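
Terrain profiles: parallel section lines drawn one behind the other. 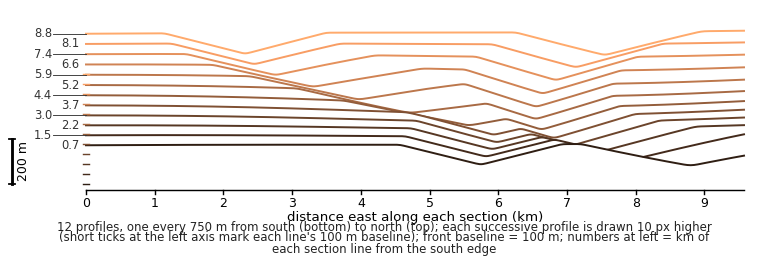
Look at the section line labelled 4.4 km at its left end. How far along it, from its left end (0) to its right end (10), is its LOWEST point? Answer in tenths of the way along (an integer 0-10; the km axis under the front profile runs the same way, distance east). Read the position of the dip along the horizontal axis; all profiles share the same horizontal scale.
7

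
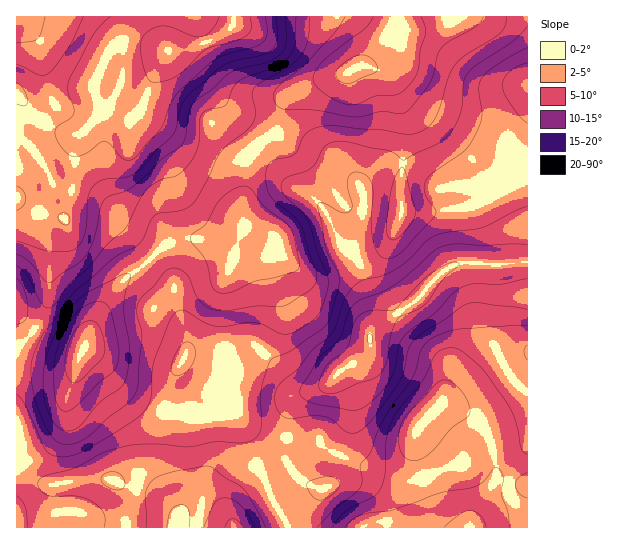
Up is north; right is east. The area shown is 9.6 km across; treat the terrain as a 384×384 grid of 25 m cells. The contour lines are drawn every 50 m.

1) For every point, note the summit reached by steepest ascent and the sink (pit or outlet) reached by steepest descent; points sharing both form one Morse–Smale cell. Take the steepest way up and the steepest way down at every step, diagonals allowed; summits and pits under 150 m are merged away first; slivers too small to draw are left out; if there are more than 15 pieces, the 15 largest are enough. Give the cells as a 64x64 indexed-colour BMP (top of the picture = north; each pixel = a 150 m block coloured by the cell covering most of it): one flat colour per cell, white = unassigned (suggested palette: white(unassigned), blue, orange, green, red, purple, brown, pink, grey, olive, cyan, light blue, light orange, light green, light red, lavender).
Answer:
<image width="64" height="64" href="data:image/bmp;base64,Qk12CAAAAAAAAHYAAAAoAAAAQAAAAEAAAAABAAQAAAAAAAAIAAATCwAAEwsAABAAAAAAAAAA////ALR3HwAOf/8ALKAsACgn1gC9Z5QAS1aMAMJ34wB/f38AIr28AM++FwDox64AeLv/AIrfmACWmP8A1bDFABERERERERERERERERETMzMzMzMzMzMzMzMzMzMzMzMzERERERERERERERERERMzMzMzMzMzMzMzMzMzMzMzMzMREREREREREREREREREzMzMzMzMzMzMzMzMzMzMzMzMxERERERERERERERERETMzMzMzMzMzMzMzMzMzMzMzMzERERERERERERERERERMzMzMzMzMzMzMzMzMzMzMzMzMRERERERERERERERERETMzMzMzMzMzMzMzMzMzMzMzMxEREREREREREREREREREzMzMzMzMzMzMzMzMzMzMzMzERERERERERERERERERERMzMzMzMzMzMzMzMzMzMzMzMREREREREREREREREREREREzMzMzMzMzMzMzMzMzMzMxERERERERERERERERERERERMzMzMzMzMzMzMzMzMzMzEREREREREREREREREREREREzMzMzMzMzMzMzMzMzMzMRERERERERERERERERERERETMzMzMzMzMzMzMzMzMzMxERERERERERERERERERERERMzMzMzMzMzMzMzMzMzMzEREREREREREREREREREREREzMzMzMzMzMzMzMzMzMzMRERERERERERERERERERERETMzMzMzMzMzMzMzMzMzMxEREREREREREREREREREREREzMzMzMzMzMzMzMzMzMzERERERERERERERERERERERERMzMzMzMzMzMzMzMzMzMRERERERERERERERERERERERERMzMzMzMzMzMzMzMzMxERERERERERERERERERERERERETMzMzMzMzMzMzMzMzEREREREREREREREREREREREREREzMzMzMzMzMzMzMzMREREREREREREREREREREREREREREzMzMzMzMzMzMzMxERERERERERERERERERERERERERERMzMzMzMzMzMzMzEREREhERERERERERERERERERERERETMzMzMzMzMzMzMRERIiIRERERERERERERERERERERERMzMzMzMzMzMzMxESIiIhERERERERERERERERERERERETMzMzMzMzMzMzESIiIiIREREREREREREREREREREREREzMzMzMzMzMzMSIiIiIhERERERERERERERERERERERERMzMzMzMzMzMyIiIiIiIRERERERERERERERERERERERERMzMzMzMzMzIiIiIiIhERERERERERERERERERERERERETMzMzMzMzMiIiIiIiIREREREREREREREREREREREREREzMzMzMzMyIiIiIiIiERERERERERERERERERERERERERMzMzMzMzIiIiIiIiIhERERERERERERERERERERERERETMzMzMzMiIiIiIiIiIREREREREREREREREREREREREREzMzMzMyIiIiIiIiIiIRERERERERERERERERERERERERERERERIiIiIiIiIiIiEREREREREREREREREREREREREREREREiIiIiIiIiIiIhERERERERERERERERERERERERERERESIiIiIiIiIiIiIiIiIiERERERERERERERERERERERERIiIiIiIiIiIiIiIiIiIREREREREREREREREREREREREiIiIiIiIiIiIiIiIiIhERERERERERERERERERERERESIiIiIiIiIiIiIiIiIiERERERERERERERERERERERERIiIiIiIiIiIiIiIiIiIREREREREREREREREREREREREiIiIiIiIiIiIiIiIiIhERERERERERERERERERERERESIiIiIiIiIiIiIiIiIiIRERERERERERERERERERERERIiIiIiIiIiIiIiIiIiIhEREREREREREREREREREREREiIiIiIiIiIiIiIiIiIiERERERERERERERERERERERESIiIiIiIiIiIiIiIiIiIRERERERERERERERERERERERIiIiIiIiIiIiIiIiIiIhEREREREREREREREREREREREiIiIiIiIiIiIiIiIiIiIRERERERERERERERERERERESIiIiIiIiIiIiIiIiIiIiERERERERERERERERERERERIiIiIiIiIiIiIiIiIiIiIhEREREREREREREREREREREiIiIiIiIiIiIiIiIiIiIiIRERERERERERERERERERESIiIiIiIiIiIiIiIiIiIiIhERERERERERERERERERERIiIiIiIiIiIiIiIiIiIiIiEREREREREREREREREREREiIiIiIiIiIiIiIiIiIiIiIhERERERERERERERERERESIiIiIiIiIiIiIiIiIiIiIiIRERERERERERERERERERIiIiIiIiIiIiIiIiIiIiIiIiIREREREREREREREREREiIiIiIiIiIiIiIiIiIiIiIiIiIhERERERERERERERESIiIiIiIiIiIiIiIiIiIiIiIiIiIhERERERERERERERIiIiIiIiIiIiIiIiIiIiIiIiIiIiIhEREREREREREREiIiIiIiIiIiIiIiIiIiIiIiIiIiIiIRERERERERERESIiIiIiIiIiIiIiIiIiIiIiIiIiIiIiERERERERERERIiIiIiIiIiIiIiIiIiIiIiIiIiIiIiIREREREREREREiIiIiIiIiIiIiIiIiIiIiIiIiIiIiIiERERERERERESIiIiIiIiIiIiIiIiIiIiIiIiIiIiIiIRERERERERER"/>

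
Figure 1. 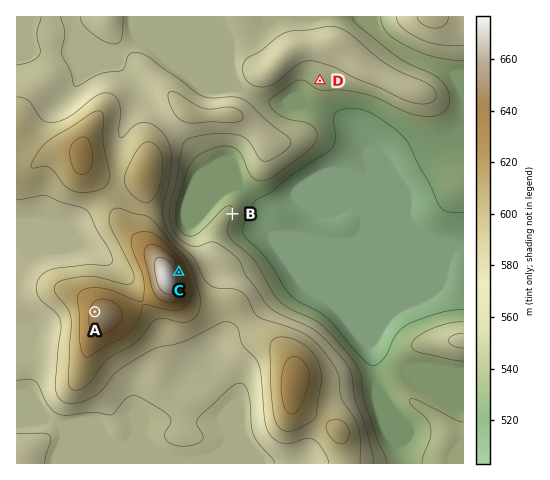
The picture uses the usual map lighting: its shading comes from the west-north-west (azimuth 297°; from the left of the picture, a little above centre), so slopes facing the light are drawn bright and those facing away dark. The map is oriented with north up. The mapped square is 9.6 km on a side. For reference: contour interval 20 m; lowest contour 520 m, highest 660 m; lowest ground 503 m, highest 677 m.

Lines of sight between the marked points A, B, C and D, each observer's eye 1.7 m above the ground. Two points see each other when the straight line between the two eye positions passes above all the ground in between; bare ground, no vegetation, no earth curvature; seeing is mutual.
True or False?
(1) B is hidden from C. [False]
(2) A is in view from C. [False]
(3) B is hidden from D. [True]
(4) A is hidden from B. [True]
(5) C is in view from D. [True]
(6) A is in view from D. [False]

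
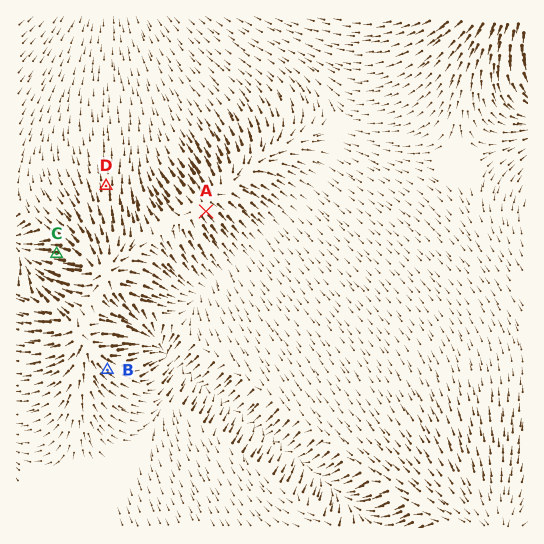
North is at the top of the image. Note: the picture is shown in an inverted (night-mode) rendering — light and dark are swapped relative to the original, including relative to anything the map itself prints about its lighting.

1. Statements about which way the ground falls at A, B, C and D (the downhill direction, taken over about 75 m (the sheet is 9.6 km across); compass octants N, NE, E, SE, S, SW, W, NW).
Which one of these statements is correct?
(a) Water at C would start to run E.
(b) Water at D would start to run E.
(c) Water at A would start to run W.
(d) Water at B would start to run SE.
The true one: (d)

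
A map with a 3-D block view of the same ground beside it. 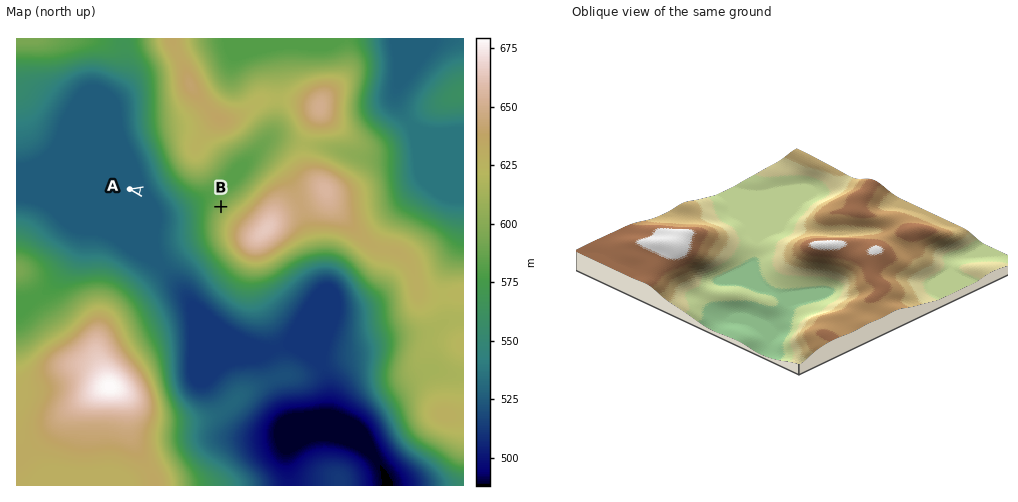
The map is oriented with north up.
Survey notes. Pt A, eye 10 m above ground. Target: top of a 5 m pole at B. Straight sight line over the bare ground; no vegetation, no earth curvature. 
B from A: yes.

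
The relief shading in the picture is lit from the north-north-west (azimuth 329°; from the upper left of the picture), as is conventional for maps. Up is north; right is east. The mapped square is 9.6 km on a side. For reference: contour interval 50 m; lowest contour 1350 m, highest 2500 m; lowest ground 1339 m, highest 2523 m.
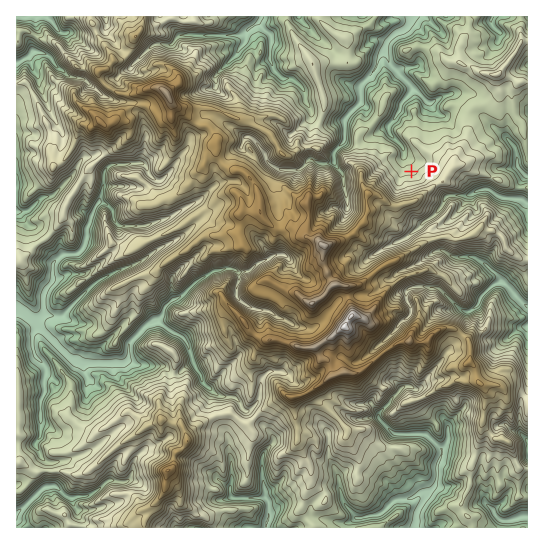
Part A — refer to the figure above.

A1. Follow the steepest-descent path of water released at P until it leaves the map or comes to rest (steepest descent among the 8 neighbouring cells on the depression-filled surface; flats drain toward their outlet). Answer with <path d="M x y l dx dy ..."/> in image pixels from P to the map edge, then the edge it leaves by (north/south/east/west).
<path d="M411 171l0-6-8-10 0-6-1-3-12-12-1-3 0-6 6-7 2-4 2-3 2-8 10-12 0-5-21-21-1-6-3-4 0-12 1-2 11-10 3 0 5-2 4-6 0-4 1-2"/>
exit: north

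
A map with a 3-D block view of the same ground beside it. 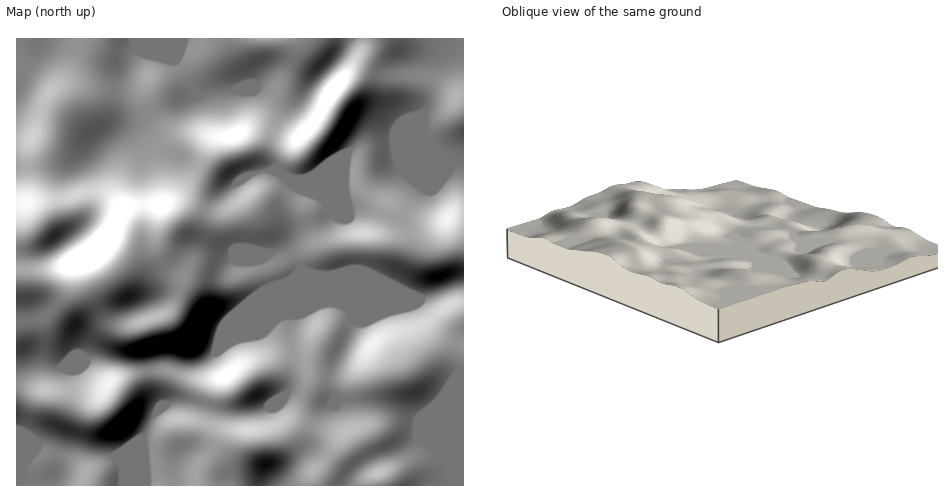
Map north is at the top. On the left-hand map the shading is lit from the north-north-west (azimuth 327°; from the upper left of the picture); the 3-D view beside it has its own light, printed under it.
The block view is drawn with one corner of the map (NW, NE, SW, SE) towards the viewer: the SE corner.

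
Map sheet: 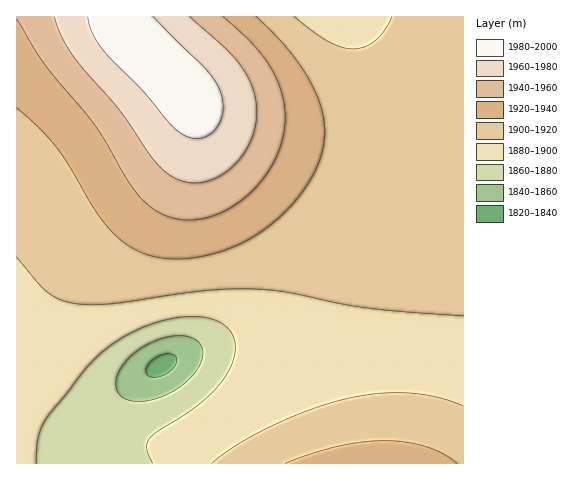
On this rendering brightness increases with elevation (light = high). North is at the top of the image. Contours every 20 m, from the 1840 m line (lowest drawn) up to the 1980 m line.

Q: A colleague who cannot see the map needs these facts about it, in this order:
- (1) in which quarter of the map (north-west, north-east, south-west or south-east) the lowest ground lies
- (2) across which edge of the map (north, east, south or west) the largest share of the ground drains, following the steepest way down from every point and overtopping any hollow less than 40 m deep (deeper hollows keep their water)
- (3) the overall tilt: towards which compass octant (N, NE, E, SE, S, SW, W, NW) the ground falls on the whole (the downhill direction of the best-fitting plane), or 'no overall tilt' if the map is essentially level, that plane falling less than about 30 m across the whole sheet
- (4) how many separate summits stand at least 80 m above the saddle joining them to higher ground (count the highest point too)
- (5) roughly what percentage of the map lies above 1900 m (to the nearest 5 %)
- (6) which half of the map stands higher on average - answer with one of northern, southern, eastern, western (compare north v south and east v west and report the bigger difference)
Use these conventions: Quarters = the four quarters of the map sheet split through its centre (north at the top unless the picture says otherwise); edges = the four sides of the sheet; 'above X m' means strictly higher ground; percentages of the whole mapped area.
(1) The lowest ground is in the south-west quarter.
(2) Drainage is mainly to the south: more ground falls towards that edge than towards any other.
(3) The general tilt is down to the south (the land rises towards the north).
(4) There is 1 summit with 80 m or more of prominence.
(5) Roughly 70 % of the ground is higher than 1900 m.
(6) The northern half stands higher on average than the southern half.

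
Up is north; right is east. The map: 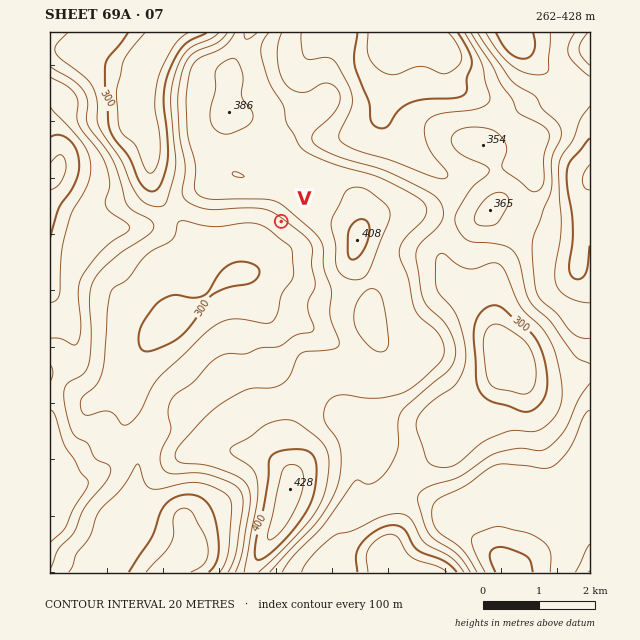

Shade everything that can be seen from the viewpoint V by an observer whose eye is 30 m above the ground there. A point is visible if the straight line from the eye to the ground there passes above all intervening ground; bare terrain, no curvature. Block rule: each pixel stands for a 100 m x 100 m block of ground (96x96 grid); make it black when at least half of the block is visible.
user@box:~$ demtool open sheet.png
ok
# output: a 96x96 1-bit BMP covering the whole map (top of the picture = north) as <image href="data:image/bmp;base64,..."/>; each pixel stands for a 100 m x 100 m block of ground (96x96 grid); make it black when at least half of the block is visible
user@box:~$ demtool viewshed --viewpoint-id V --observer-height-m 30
<image width="96" height="96" href="data:image/bmp;base64,Qk2+BAAAAAAAAD4AAAAoAAAAYAAAAGAAAAABAAEAAAAAAIAEAAATCwAAEwsAAAIAAAAAAAAA////AAAAAADwAAAAAAAAAAAH4ADwAAAAAAAAAAAHwAA4AAAAAAAAAAAPwAAAAAAAAAAAAAAPgAAAAAAAAAAAAAAEAAAAAAAAAAAAAAAAAAAGAAAABAAAAAAAAAAeAAAABgAAAAAAAAB+AAAAAwAAAAAAAAB8AAAAAwAAAAAAAAB4AAAAAwAAAAAAAAA4AAAAAwAAAAAAAAA4AAAAAQAAAAAAAAD8AAAAAYAAAAAAAAD+AAAAAYAAAAAAAAD/gAAAAYAAAAAAAAB/8AAAAMAAAAAAAAB/+AAAAPgAAAAAAAD/+AAAAPwAAAAAAAD/+AAAAf4AAAAAAAD//AAAA/+AAAAAAAD//AIAP//AAAAAAAD//Afj///AAAAAAAD//gP///+AAAAAAAD//gH///+AAAAAAAD//gD///8AAAAAAAD//wD///4AAAAAAAD//wD///4AAAAAAAD//4D///4AAAAAAAD//4P///wAAAAAAAD//8f///wAAAAAAAD//8////gAAAAAAAD///////gAAAAAAAAD//////gAAAAAAAAH//////gAAAAAAAAH///////4AAAAAAAH///////+AAAAAAAH////////AAAAAAAH///////+AAAAAAAH///////8AAAAAAAP///////4AAAAAAAP///////wAAAAAAAP///////wAAAAAAAP////////AAAAAAAf////////AAAAAAA///z/////AAAAAAA///h/////gAAAAAB///g/////gAAAAAD///g/////AAAAAAD///x////8AAAAAAD///x////4AAAAAAD///7////wAAAAAAD////////gAAAAAAD////////wAAAAAAD////////4AAAAAAD////////4AAAAAAD////////8AAAAAAD////////8AAAAAAD////////8AAAAAAD////////8AAAAAAD////////8AAAAAAD////////+AAAAAAD////////+AAAAAAD////////8AAAAAAD///+///wcAAAAAAD//8Af//gMAAAAAAD//wAf//AAAAAAAAD//gAP//AAAAAAAAD//AAH//AAAAAAAAB/+AAAfgAAAAAAAAB/8AAAAAAAAAAAAAA/4AAAAAAAAAAAAAA/wAAAAAAAAAAAAAA/gAAAAAAAAAAAAAA/AAAAAAAAAAAAAAA+AAAAAAAAAAAAAAA8AAAAAAAAAAAAAAA4AAAAAAAAAAAAAAAwAAAAAAAAAAAAAAAAAAAAAAAAAAAAAAAAAAAAAAAAAAAAAAAAAAAAAAAAAAAAAAAAAAAAAAAAAAAAAAAAAAAAAAAAAAAAAAAAAAAAAAAAAAAAAAAAAAAAAAAAAAAAAAAAAAAAAAAAAAAAAAAAAAAAAAAAAAAAAAAAAAAAAAAAAAAAAAAAAAAAAAAAAAAAAAAAAAAAAAAAAAAAAAAAAAAAAAAAAAAAAAAAAAAAAAAAAAAAAAAAAAAAAAAAAAAAAAAAAAAAAAAAAAAAAAAAAAAAAAAAAAAAAAA="/>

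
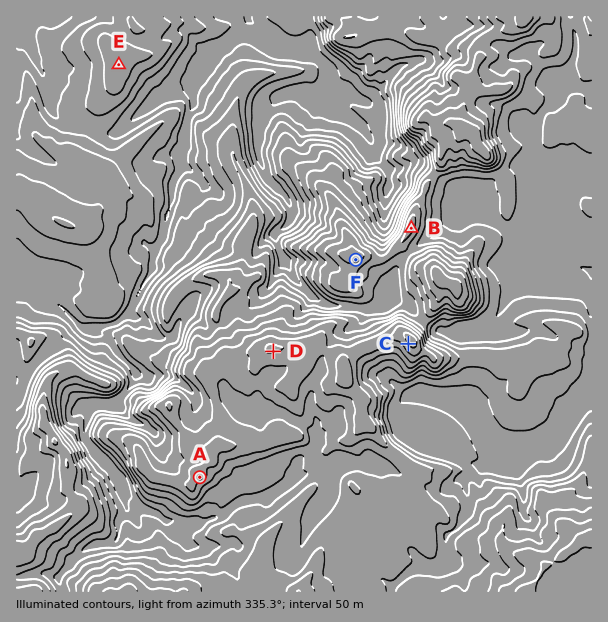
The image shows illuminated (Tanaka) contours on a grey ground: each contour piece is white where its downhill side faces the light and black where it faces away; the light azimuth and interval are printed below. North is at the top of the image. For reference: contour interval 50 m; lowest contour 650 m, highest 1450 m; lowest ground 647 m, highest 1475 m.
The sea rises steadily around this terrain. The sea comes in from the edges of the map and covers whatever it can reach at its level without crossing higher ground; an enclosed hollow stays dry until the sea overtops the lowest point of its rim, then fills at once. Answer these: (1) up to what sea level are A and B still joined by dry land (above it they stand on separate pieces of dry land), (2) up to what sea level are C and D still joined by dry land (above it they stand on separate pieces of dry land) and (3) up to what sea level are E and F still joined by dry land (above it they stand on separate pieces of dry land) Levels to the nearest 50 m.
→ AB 1200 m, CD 1350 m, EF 850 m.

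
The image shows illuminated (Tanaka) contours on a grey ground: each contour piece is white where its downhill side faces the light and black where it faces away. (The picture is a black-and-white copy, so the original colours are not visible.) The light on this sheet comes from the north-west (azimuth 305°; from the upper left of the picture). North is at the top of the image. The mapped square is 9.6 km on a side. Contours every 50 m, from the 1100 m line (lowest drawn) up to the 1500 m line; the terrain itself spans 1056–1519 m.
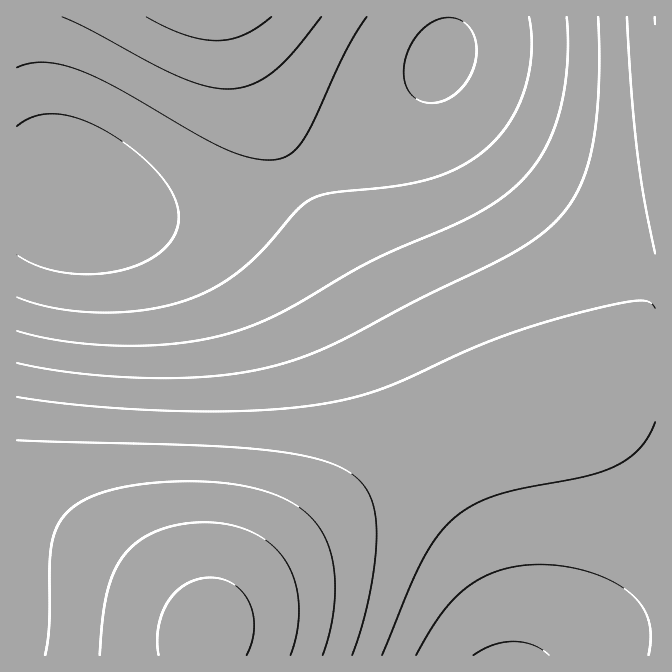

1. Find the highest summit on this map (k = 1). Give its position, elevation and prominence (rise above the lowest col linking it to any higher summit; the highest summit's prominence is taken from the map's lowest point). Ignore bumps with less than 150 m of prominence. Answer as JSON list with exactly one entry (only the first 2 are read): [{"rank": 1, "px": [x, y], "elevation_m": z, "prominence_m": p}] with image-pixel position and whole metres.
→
[{"rank": 1, "px": [209, 634], "elevation_m": 1519, "prominence_m": 463}]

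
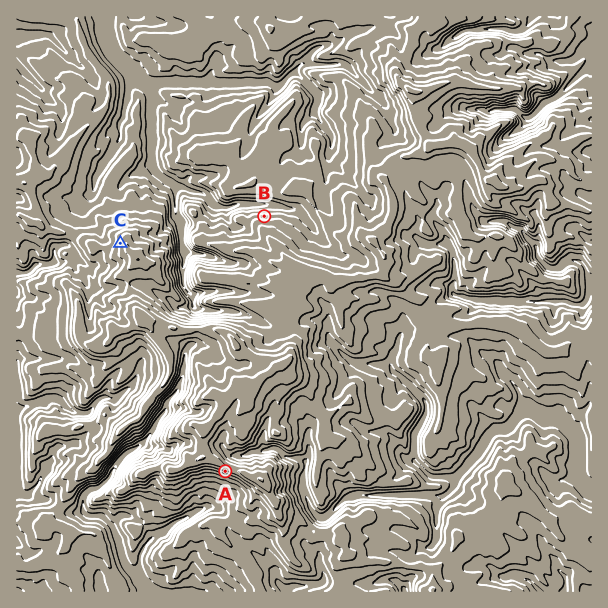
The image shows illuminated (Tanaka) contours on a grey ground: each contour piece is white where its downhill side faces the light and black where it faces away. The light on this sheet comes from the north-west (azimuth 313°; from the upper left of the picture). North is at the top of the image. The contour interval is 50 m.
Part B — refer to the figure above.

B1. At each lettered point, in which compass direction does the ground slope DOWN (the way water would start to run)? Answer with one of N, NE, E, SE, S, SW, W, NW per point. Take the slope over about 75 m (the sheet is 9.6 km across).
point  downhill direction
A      S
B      N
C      W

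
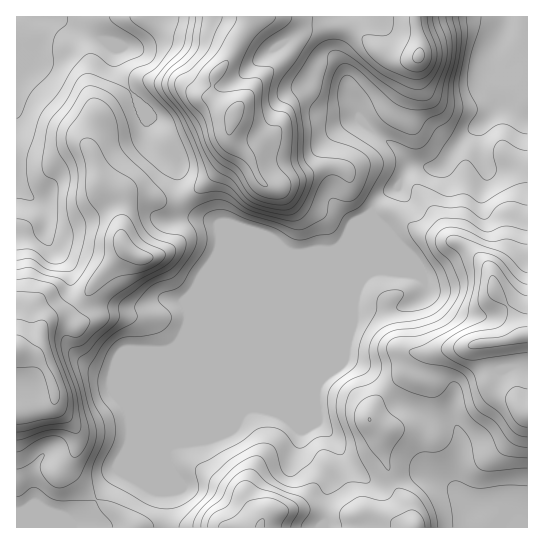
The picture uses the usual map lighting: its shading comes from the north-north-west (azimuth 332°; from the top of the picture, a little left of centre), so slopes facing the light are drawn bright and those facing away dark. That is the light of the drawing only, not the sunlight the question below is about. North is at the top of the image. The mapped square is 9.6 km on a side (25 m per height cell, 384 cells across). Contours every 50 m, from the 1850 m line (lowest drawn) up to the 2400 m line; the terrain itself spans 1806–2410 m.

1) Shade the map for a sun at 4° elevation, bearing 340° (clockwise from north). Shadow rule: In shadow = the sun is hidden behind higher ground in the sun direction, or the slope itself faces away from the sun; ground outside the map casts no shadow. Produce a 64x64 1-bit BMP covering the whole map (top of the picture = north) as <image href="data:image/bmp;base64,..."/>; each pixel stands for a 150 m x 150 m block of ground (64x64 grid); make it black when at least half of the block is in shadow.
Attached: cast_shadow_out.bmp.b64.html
<image width="64" height="64" href="data:image/bmp;base64,Qk0+AgAAAAAAAD4AAAAoAAAAQAAAAEAAAAABAAEAAAAAAAACAAATCwAAEwsAAAIAAAAAAAAA////AAAAAAAf+AAA/AAYA3/4AAD8AAAP//gAAAAAAB//+AAAAAAAP//7AAAAAAJ///+AAAAAB3///4AAAAD+f///gAAAAP4////AAAAB/h///8OAAAP+P////8AAC+//////wAAbw//////AABgH/////8ACAB//H///wAYAf/gH///ABgD/8AP//8APAP/wAf//wA+B//xB///AH8AP/8P//8Af4B//w///wD/gP/+H///AP+AP/wf//8B/4AB/D///wH/gAAMP///A/+AAAAx//4H/4AAAAB//gf/gABAAP/+D/+AAOAB//4f/4AAQAD//j//gAAAAP/+f/+AAAAAf////4AYAAA/////+DgAAB/////4fAAAAH////i4AAAAH///+QAAAAAH///4AAAAAI////gBgAAD////+APAAAP////4D8AAB5////j/wAAAD//////AYAAH/P///8AgAAPgf///wCAAA+Bsf//AAAAP4OAf/8AAAB/h+B//wAAAP/n+P//AAAA8ef///8AAAHx4////wAAA/Hj////AAAH8PH///8AAAfwef///gAAD4B////+AAAeAD////4AAAAGH////gAAAAeP///+AAAAA/////4AAAAB///D/gAAEAD//wD+AAB4AP/+AH4AAfgAf3wAPgAB8AA/AAEeAAAAAB8AAfgA=="/>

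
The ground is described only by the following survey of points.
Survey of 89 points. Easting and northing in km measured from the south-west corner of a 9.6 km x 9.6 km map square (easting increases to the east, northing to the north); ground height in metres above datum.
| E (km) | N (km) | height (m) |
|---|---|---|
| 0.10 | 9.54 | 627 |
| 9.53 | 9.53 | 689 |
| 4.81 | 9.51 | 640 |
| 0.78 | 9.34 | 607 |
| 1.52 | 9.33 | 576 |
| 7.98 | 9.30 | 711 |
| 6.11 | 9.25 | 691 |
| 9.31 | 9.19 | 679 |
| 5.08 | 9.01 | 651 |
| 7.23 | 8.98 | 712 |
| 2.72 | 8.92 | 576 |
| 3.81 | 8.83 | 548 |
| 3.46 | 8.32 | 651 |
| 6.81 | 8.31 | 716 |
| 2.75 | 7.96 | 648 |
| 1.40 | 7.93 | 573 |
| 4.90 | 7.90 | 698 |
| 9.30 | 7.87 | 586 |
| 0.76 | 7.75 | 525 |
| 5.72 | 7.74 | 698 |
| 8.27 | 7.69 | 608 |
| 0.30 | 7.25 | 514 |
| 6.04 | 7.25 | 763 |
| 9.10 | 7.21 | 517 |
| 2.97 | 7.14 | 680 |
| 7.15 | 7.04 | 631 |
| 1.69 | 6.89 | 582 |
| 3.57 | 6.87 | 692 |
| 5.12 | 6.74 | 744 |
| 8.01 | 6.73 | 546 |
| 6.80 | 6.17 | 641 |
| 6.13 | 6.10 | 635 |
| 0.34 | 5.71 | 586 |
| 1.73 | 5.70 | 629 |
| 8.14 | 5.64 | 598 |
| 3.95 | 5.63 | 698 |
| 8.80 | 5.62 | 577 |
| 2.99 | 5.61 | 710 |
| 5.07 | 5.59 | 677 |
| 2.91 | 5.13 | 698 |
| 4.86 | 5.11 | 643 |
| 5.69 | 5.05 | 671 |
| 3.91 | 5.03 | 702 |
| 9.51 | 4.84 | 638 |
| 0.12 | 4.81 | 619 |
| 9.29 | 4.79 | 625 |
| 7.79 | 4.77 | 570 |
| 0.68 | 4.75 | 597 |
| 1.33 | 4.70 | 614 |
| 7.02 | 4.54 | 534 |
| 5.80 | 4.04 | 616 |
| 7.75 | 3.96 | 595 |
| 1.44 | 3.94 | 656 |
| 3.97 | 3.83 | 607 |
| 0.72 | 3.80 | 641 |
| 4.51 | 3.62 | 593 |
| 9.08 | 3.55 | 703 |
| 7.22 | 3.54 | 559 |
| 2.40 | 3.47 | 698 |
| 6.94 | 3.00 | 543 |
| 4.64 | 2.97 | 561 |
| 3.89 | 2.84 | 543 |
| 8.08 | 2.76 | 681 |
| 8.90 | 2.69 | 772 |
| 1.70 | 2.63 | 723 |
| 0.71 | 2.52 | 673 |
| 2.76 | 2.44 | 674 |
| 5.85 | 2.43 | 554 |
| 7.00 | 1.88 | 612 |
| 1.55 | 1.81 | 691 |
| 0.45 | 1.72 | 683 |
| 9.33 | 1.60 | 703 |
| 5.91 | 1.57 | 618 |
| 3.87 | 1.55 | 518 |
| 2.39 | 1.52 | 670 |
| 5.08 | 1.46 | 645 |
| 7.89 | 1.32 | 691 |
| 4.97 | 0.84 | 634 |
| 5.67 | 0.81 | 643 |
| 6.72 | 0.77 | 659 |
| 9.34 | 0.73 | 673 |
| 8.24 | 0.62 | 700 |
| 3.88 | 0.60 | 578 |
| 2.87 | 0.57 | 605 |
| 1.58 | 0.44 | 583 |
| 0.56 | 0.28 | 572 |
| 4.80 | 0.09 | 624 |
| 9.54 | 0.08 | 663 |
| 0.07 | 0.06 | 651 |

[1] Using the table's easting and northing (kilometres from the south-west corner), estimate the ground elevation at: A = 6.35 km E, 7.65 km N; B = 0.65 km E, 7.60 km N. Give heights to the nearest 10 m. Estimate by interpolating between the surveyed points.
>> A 760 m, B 520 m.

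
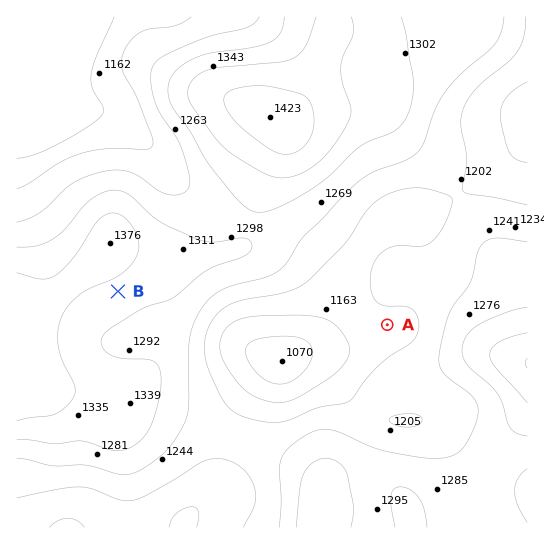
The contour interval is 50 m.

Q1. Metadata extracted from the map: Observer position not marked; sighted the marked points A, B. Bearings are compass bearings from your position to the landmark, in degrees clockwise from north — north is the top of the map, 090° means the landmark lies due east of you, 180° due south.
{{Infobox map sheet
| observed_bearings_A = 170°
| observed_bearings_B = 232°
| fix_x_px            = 350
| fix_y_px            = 110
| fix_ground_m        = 1350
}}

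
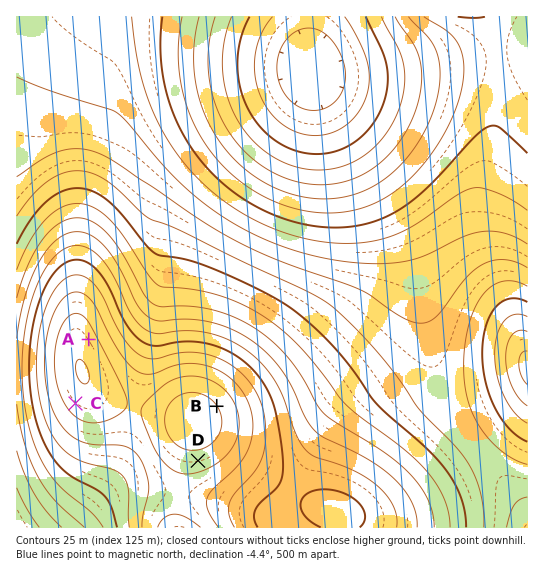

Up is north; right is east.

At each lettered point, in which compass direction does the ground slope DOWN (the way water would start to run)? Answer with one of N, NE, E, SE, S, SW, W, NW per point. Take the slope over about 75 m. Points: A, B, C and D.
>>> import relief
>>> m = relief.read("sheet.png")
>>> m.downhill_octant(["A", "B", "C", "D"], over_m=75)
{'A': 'NE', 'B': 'NE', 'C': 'SW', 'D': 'S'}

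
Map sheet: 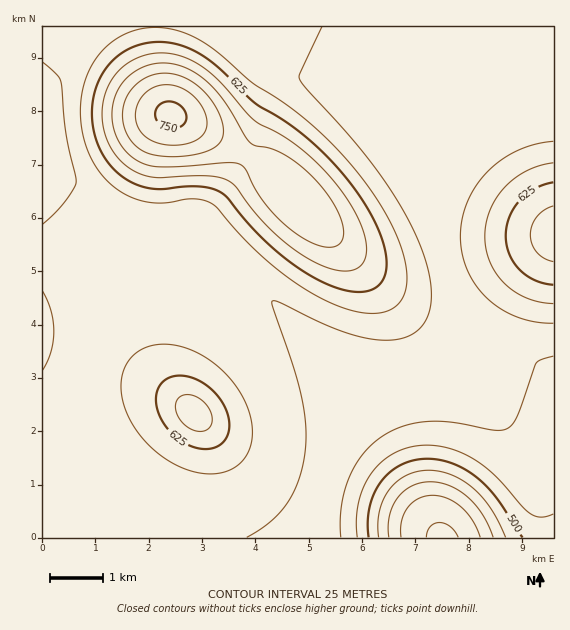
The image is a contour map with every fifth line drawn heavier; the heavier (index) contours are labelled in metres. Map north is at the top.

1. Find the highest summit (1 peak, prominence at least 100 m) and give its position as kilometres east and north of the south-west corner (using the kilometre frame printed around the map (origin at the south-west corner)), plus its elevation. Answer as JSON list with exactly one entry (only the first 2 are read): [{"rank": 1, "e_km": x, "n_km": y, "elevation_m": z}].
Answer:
[{"rank": 1, "e_km": 2.41, "n_km": 7.94, "elevation_m": 757}]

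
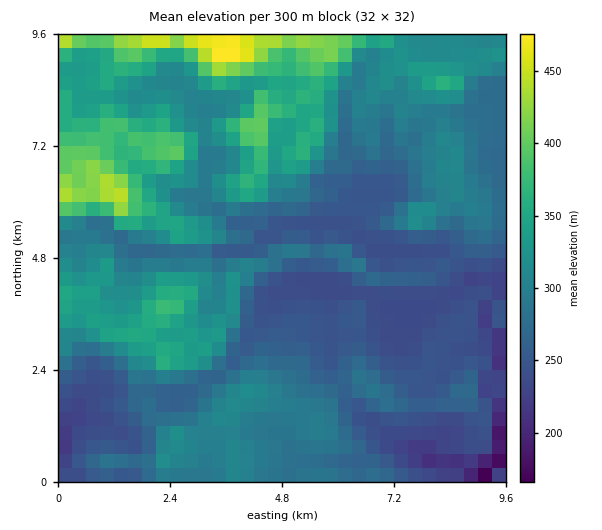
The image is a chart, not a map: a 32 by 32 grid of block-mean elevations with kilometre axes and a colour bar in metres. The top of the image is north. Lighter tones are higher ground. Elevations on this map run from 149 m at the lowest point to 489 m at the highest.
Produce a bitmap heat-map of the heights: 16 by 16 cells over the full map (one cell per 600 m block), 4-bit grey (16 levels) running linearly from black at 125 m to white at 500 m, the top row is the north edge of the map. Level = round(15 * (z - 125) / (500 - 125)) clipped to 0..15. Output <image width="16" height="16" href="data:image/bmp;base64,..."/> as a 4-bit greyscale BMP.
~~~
<image width="16" height="16" href="data:image/bmp;base64,Qk32AAAAAAAAAHYAAAAoAAAAEAAAABAAAAABAAQAAAAAAIAAAAATCwAAEwsAABAAAAAAAAAAAAAAABEREQAiIiIAMzMzAERERABVVVUAZmZmAHd3dwCIiIgAmZmZAKqqqgC7u7sAzMzMAN3d3QDu7u4A////AFZnd3dmZlRDRVZ3d2dlRERFVmd3d1VVVFVmZndmZlVkZnmYZmVVVVSImZhlVVVFVJiJl3VVVURUiHeHdlVlVVR3Z3dlZlVVVpiph2ZVVXd2zLh3mHZVZ3a7qpeJl2ZndqqqmKqYZnd2mYh3ipl3d3aJmIqpmniJh6q7vuy8qIiI"/>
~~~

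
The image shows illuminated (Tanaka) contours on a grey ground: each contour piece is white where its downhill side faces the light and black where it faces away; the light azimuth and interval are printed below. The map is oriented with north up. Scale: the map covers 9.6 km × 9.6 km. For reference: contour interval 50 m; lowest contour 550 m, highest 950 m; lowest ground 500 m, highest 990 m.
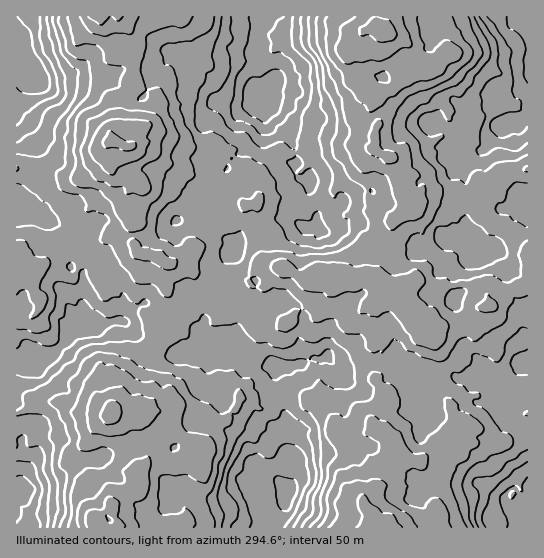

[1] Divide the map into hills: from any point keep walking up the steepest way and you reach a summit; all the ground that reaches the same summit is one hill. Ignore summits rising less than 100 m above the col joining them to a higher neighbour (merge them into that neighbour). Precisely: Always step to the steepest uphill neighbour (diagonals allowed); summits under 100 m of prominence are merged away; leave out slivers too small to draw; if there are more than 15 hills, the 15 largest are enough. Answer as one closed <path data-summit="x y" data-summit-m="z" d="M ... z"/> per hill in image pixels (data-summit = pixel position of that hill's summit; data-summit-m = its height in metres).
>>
<path data-summit="383 30" data-summit-m="990" d="M527 16l-262 0-9 21 1 6-3 6-17 2-12 5-15 1-11 8 2 6 21 16 11 4 18 1 24 21 21 37 0 24 5 5 8 2-10 6-14 20 12 14 0 2-10-4-17 0-15 12-10-2-8 12-1 10-17 14-4 8 4 14-7 14-11 6 3 16-4 10 8 5-5 15 7 10 20 1 9-7 12 2 12 6 10 0 2 3 15 0 23-9 8 1 8-3 9 11 4 0 13-8 12-1 11 6 11-1 22 19 7 13 7-3 3-7 7-6 7 1 5-4 11 2 11-6 18 2-11 12-1 11 3 5 19 0 11-5-7 9 0 10 7 9-4 7 0 12 11 25 7 9 6 3z"/><path data-summit="118 142" data-summit-m="961" d="M175 55l-2 0-10 11-3 7-9 9-7 15-3 2-8 0-4-3-14-13-4-7-6-3-30 0-17 6-19 1-10-12-13 2 1 295 9 0 7-4 6 0 6-5 12-5 18-23 20-7 28 0 10 11 8 4 22 3 10 10 6 4 14-5 9 4 5-6 1-8-8-5-1-4-1 3-6-10-7-25 8-1 4 3 0 8-6 6 9 8 1 8 3-6-3-16 11-6 7-14-4-14 4-9 17-13 1-10 4-8 4-4 10 2 15-12 17 0 10 3-12-15 14-20 10-6-8-2-5-5 0-24-21-37-21-20-7-2-20-2-26-18-6-8z"/><path data-summit="111 413" data-summit-m="924" d="M123 321l-28 0-20 7-18 23-12 5-6 5-23 5 0 73 7 4 2 16-5 20 5 12 0 7-9 11 0 18 247 1 6-5 8-3 7-15-10 6-11-2-6-8-2-10 1-5 5-5 16 0 9 7 3-7-1-16 5-7-12-17 4-26-4-21-5-11 0-14-3-4-10 0-12-6-12-2-9 7-20-1-7-10-8-5-16 5-6-4-10-10-22-3-8-4z"/><path data-summit="377 527" data-summit-m="945" d="M329 357l-8 3-8-1-23 9-14 1 0 14 5 11 4 21-4 26 12 17-5 7 1 16-2 5-3 20-7 13-8 4-4 5 254-1 0-8-10-9-4-8 0-7 6-6 4 0 4 4 2 8 7-8 0-10-13-13-11-25 0-12 4-7-7-9 0-10 6-8-10 4-19 0-3-5 1-11 11-12-18-2-11 6-11-2-5 4-7-1-7 6-3 7-7 3-7-13-22-19-11 1-11-6-8 0-17 9-4 0z"/><path data-summit="101 17" data-summit-m="914" d="M263 16l-246 0-1 22 7 3 2 21 14 18 19-1 17-6 30 0 6 3 4 7 14 13 4 3 8 0 6-6 4-11 22-27 17 5 8 7 4-6 8-4 15-1 12-5 17-2 3-6-1-6 7-14z"/>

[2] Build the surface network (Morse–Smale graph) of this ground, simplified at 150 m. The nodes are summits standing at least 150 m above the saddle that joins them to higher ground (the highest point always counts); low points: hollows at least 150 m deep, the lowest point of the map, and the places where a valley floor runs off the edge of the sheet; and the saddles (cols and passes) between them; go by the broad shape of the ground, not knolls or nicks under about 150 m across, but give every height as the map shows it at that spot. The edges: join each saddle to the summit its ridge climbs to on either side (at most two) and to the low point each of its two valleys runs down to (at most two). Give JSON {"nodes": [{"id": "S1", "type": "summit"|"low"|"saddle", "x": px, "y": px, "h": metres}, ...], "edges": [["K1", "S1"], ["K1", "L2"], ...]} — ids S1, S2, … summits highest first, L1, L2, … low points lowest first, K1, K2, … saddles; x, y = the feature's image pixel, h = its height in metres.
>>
{"nodes": [
{"id": "S1", "type": "summit", "x": 383, "y": 30, "h": 990},
{"id": "S2", "type": "summit", "x": 118, "y": 143, "h": 961},
{"id": "S3", "type": "summit", "x": 375, "y": 527, "h": 945},
{"id": "S4", "type": "summit", "x": 111, "y": 413, "h": 924},
{"id": "L1", "type": "low", "x": 263, "y": 103, "h": 500},
{"id": "L2", "type": "low", "x": 33, "y": 74, "h": 502},
{"id": "L3", "type": "low", "x": 286, "y": 490, "h": 517},
{"id": "L4", "type": "low", "x": 518, "y": 519, "h": 521},
{"id": "L5", "type": "low", "x": 25, "y": 494, "h": 525},
{"id": "L6", "type": "low", "x": 527, "y": 71, "h": 530},
{"id": "K1", "type": "saddle", "x": 393, "y": 241, "h": 777},
{"id": "K2", "type": "saddle", "x": 510, "y": 289, "h": 759},
{"id": "K3", "type": "saddle", "x": 371, "y": 362, "h": 740},
{"id": "K4", "type": "saddle", "x": 35, "y": 174, "h": 737},
{"id": "K5", "type": "saddle", "x": 65, "y": 245, "h": 726},
{"id": "K6", "type": "saddle", "x": 217, "y": 282, "h": 720},
{"id": "K7", "type": "saddle", "x": 157, "y": 338, "h": 714},
{"id": "K8", "type": "saddle", "x": 227, "y": 362, "h": 688},
{"id": "K9", "type": "saddle", "x": 277, "y": 389, "h": 661}],
"edges": [["K1", "S1"], ["K1", "L1"], ["K1", "L6"], ["K2", "S1"], ["K2", "L4"], ["K2", "L6"], ["K3", "S1"], ["K3", "S3"], ["K3", "L3"], ["K3", "L4"], ["K4", "S2"], ["K4", "L1"], ["K4", "L2"], ["K5", "S2"], ["K5", "L1"], ["K5", "L5"], ["K6", "S1"], ["K6", "S2"], ["K6", "L1"], ["K6", "L3"], ["K7", "S2"], ["K7", "S4"], ["K7", "L3"], ["K7", "L5"], ["K8", "S1"], ["K8", "S4"], ["K8", "L3"], ["K9", "S3"], ["K9", "S4"], ["K9", "L3"]]}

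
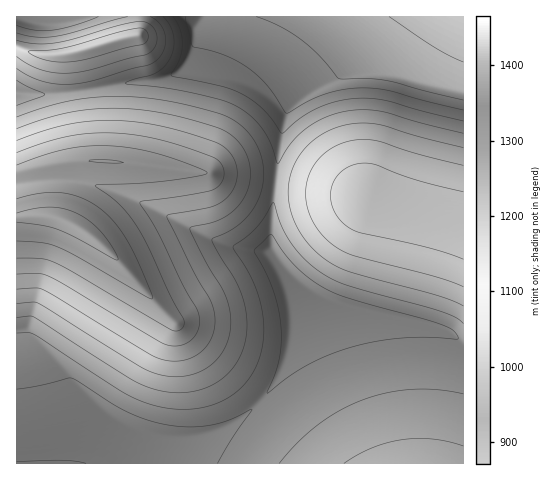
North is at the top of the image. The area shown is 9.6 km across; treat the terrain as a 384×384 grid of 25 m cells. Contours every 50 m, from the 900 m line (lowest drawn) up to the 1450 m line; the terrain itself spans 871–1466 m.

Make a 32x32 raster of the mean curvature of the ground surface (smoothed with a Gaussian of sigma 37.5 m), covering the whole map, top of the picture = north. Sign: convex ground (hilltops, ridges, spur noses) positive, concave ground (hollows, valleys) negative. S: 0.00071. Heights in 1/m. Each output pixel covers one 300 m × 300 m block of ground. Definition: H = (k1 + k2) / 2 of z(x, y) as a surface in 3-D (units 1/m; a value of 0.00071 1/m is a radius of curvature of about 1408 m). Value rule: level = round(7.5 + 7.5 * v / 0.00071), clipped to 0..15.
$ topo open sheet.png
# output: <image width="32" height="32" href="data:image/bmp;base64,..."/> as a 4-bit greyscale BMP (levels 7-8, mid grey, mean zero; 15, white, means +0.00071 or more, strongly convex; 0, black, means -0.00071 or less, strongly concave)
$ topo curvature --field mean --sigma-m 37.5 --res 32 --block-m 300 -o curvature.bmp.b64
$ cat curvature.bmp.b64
<image width="32" height="32" href="data:image/bmp;base64,Qk12AgAAAAAAAHYAAAAoAAAAIAAAACAAAAABAAQAAAAAAAACAAATCwAAEwsAABAAAAAAAAAAAAAAABEREQAiIiIAMzMzAERERABVVVUAZmZmAHd3dwCIiIgAmZmZAKqqqgC7u7sAzMzMAN3d3QDu7u4A////AIiIiIiIiIiIiId3d3d3d3eIiIiIiJmYiIiHd3d3d3d3iIiIiaqYmqmIiHd3d3d3d4iIiKl3d3d5qIiHd3d3d3eIiIqHd3d3d4qIh3d3d3d3eIiod3d3d3d4mIh3d3d3d3eKh3d3d3d3d6iIh3d3d3d3qXd3d3d3d3eJiIiHd3d3eZd3d3d2Z3d3eoiIiHd3eal3d3d3c1Z3d3qIiIiIicyJh3d3d0Nmd3d6iIiKvLqIiYd3d3RId3d3eoi7uXd3eHmId3dTiId3d4m7d3d3d3d4iHd2N3iId3esl3d3d3d3eIiHYnd3iIh5yXd3d3d3d3iIhid3d3i8u8d3d3d3d3d4h0N3d3i8h3jHd3d3d3d3MzJXd3i8l3d3x3d3d3d3d3Z3d3i8l3dnd8d3d3d3d3eYd4rLl3d3ZnfXd3d3d3d3eru5d3d2QzZ312Z3d3d3d1MzMzMzNGZWd8dmZ3d3d3d3d3d3d3d3ZnfIZmZ3d3d3d3d3d3d3d3d3qWZmd3d3d3d3d3d3d3d3d4xmZnd3d3d3d3d3d3d3d3erl2Z3d3d37u7uuYd3d3eKh6uHd3eJu3d3eK3u65qql3d4u7u7uoh2Z3d4hmuXd3d3d3iIiIiIAAAAV4RWx3d3d3d3iIiIiImYhQAARsd3d3d3d3iIiIj///2oU1jJd3d3d3d4iIiI"/>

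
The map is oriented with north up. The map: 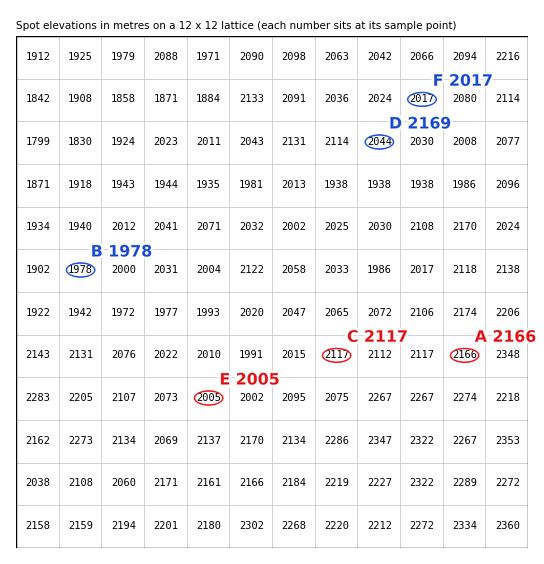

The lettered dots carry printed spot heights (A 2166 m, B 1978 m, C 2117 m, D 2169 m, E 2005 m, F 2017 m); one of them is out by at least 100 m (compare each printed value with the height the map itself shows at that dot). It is D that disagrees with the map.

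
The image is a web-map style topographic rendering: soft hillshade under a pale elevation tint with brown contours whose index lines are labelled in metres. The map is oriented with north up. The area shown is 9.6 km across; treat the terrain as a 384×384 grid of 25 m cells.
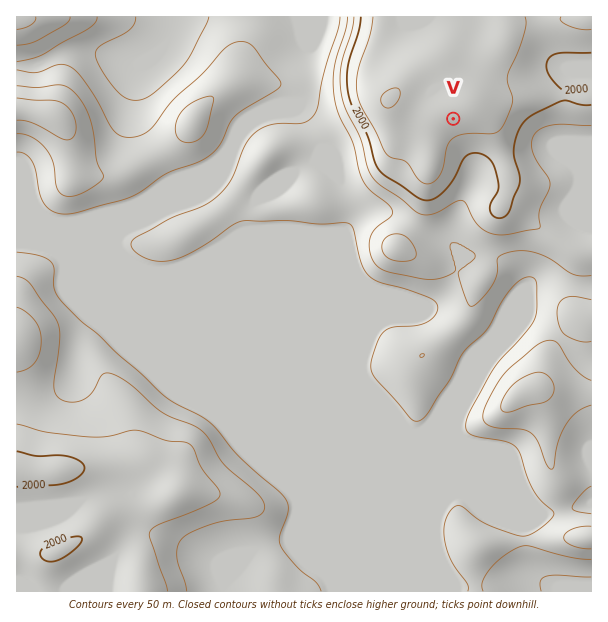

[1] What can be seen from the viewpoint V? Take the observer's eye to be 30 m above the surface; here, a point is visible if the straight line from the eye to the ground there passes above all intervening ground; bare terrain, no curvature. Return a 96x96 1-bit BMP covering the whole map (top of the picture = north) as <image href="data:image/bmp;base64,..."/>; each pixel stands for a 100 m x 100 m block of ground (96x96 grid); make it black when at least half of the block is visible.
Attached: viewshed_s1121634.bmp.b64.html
<image width="96" height="96" href="data:image/bmp;base64,Qk2+BAAAAAAAAD4AAAAoAAAAYAAAAGAAAAABAAEAAAAAAIAEAAATCwAAEwsAAAIAAAAAAAAA////AAAAAAAAcA/4H/////+AAAAAOA/wH/////+AAAAAGB/gD/////+AAAAACB/AB/////8AAAAABB+AA/////8AAAAAAAYAAf////8AAACDAAAAAP////8AAAD//wAAAH//////AAD//4AAAH//////4Dh//4AAAD//////wD8f/8AAAB//////gB8P/8AAAD//////gAED/+AAAD//////AAAB/+AAAP//////AAAAf/AAA///////AAAAP/AD///////+AAAAD8A////////+AAAABwD////////+AAAADwH////////8AADA/4H////////8AAD////////////4AAD////////////4AAD////////////4AAD////////////wAAD////////////wAAD////////////gAAD///////w//7/gAAD///////gP/g/wAAD///////AD/A/8AAD///////AB/Af/AAD//////+AA+AP/gAD//////+AAeAn/4AD//////+AAMBn/8AP//////8AAEDj//4//9////8AAADj///9/5////8AAAPh///9/5////8AAA/y///9//////4AAB/+P/////////4AAB/+H/////////4AAB/+D/////////4AAA/+D//7//////4AAAf+B//7//////wAAAP+A//7//////wAAAH/Af////////wAAAA/wcP///////wAAAAf4IH///////gAAAAP4AH///////gAAAAH4AD///////gAAAAD4AD///////AAAAAD4AB//////8AAAAAD8AA/////4AAAAAAD+AAz///8AAAAAAAH/AAj///AAAAAAAAf/AAj//4AAAAAAAA//ABD//AAAAAAAAAf+ABz/4AAAAAAAAAP8AD//gAAAAAAAAAH4AH/8AAAAAAAAAAD4AP/wAAAAAAAAAADwAP+AAAAAAAAAAABwAP8AAAAAAAAAAAB8AH8AAAAAAAAAAAB/AB8AAAAAAAAAAAB/wB8AAAAAAAAAAAB/4B8AQAAAAAAAAAB/8D8AYAAAAAAAAAB/8H8AYAAAAAAAAAB/8f8AYAAAAAAAAAB///8AYAAAAAAAAAf///8AQAAAAAAAAA////8AAAAAAAAAAA//+A8AAAAAAAAAAZ//4AMAAAAAAAAAAf//wAEAAAAAAAAAAf//gAAAAAAAAAAAA///gAABgAAAAAAAA///gAABgAAAAAAAA///AAADAAAAAAAAA///AAEGAAAAAAAAB///AAeAAAAAAAAAB//+AA8AAAAAAAAAB//8AA8AAAAAAAAAA//4AB8AAAAAAAAAAf/wAA8AAAAAAAAAAf/gAAcAAAAAAAAAAP/wAAcAAAAAAAAAAH/4AAcAAAAAAAAAAD//wAcAAAAAAAAAAA//8AcAAAAAAAAAAAH/8AcAAAAAAAAAAAD/8B8AAAAAAAAAAAB/9/8AAAAAAAAAAAB/9/8AAAAAAAAAAAD/5/8AAAAAAAAAAAD/5/8AAAAAAAAAAAD/5/8="/>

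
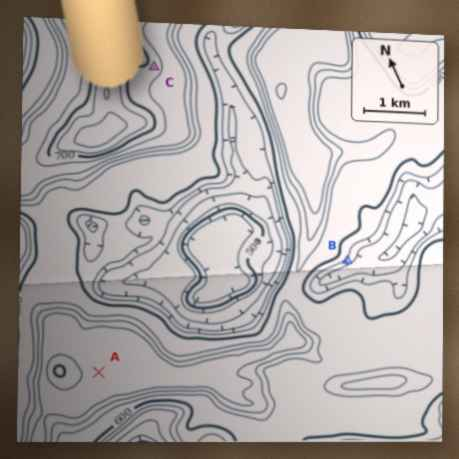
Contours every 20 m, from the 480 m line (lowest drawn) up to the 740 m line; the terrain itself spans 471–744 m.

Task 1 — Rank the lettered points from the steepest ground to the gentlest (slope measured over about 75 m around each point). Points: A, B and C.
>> B C A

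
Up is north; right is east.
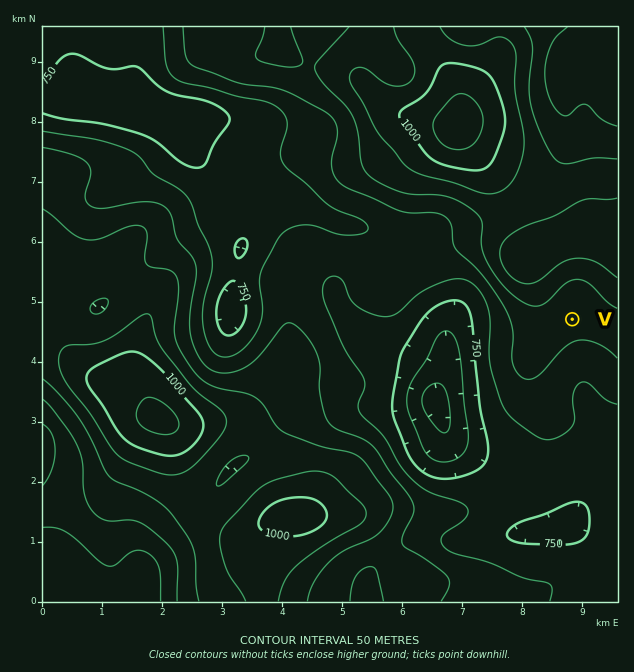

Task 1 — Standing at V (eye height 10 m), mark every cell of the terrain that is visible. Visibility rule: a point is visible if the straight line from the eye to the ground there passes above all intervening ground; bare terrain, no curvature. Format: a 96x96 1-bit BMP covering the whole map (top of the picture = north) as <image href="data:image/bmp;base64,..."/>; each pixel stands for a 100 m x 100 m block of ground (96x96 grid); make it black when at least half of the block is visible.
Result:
<image width="96" height="96" href="data:image/bmp;base64,Qk2+BAAAAAAAAD4AAAAoAAAAYAAAAGAAAAABAAEAAAAAAIAEAAATCwAAEwsAAAIAAAAAAAAA////AAAAAAAAAAAAAAAAAAAA//8AAAAAAAAAABgD//8AAAAAAAAAAP4P//8AAAAAAAAAA/////8AAAAAAAAAD/////8AAAAAAAAAH/////8AAAAAAAAAP/////8AAAAAAAAAP/////8AAAAAAAAAP/////8AAAAAAAAAP/////8AAAAAAAAAf8H/H/8AAAAAAAAAf4AAAD8AAAAAAAAA/4AAAB8AAAAAAAP//4cAAA8AAAAAAA/////wAA8AAAAAAH/////8AA8AAAAAAf/////+AAcAAAAAAf///4H/AAcAAAAAA////gAfwAcAAACAA///+AAD8AcAAADAA///8AAB/AcAAADgA///4AAA/gcAAAHwAD//4AAAfw8AAAH4AD//wAAAf/8AAAH8AD//gAAAP/8AAAH+AH//AAAAP/8AAAH/gf/+AAAAH/8AAAP////4AAAAH/8AAAP///+AAAAAH/8AAAf///4AAAAAH/8AAA////wAAAAAH/8AAA////gAAAAAH/8AAB////AAAAAAP/8AAB///8AAAAAAP/8AAD//8AAAAAAAP/8AAH/wAAAAAAAAH/8AAH/AAAAAAAAAH/8AAP+AAAAAAAAAHx8AAP8AAAAAAAAAPh8AAf4AAAAAAAAAPh8AAfwAAAAAAAAAPh8AAfgAAAAAAAAAPh8AAeAAAAAAAAAAHx8AAcAAAAAAAAAAH/8AAAAAAAAAAAAAH/8AAAAAAAAAAAAAH/8AAAAAAAAAAAAAH/8AAAAAAAAAAAAAH/8AAAAAAAAAAAAAH/8AAAAAAAAAAAAAP/8AAAAAAAAAAAAAf/8AAAAAAAAAAAAAf/8AAAAAAAAAAAAA//8AAAAAAAAAAAAA//8AAAAAAAAAAAAAf/8AAAAAAAAAAAAAP/8AAAAAAAAAAAAAH/8AAAAAAAAAAAAAD/4AAAAAAAAAAAAAA/gAAAAAAAAAAAAAAGAAAAAAAAAAAAAAAAAAAAAAAAAAAAAAAAAAAAAAAAAAAAAAAAAAAAAAAAAAAAAAAAAAAAAAAAAAAAAAAAAAAAAAAAAAAAAAAAAAAAAAAAAAAAAAAAAAAAAAAAAAAAAAAAAAAAAAAAAAAAAAAAAAAAAAAAAAAAAAAAAAAAAAAAAAAAAAAAAAAAAAAAAAAAAAAAAAAAAAAAAAAAAAAAAAAAAAAAAAAAAAAAAAAAAAAAAAAAAAAAAAAAAAAAAAAAAAAAAAAAAAAAAAAAAAAAAAAAAAAAAAAAAAAAAAAAAAAAAAAAAAAAAAAAAAAAAAAAAAAAAAAAAAAAAAAAAAAAAAAAAAAAAAAAAAAAAAAAAAAAAAAAAAAAAAAAAAAAAAAAAAAAAAAAAAAAAAAAAAAAAAAAAAAAAAAAAAAAAAAAAAAAAAAAAAAAAAAAAAAAAAAAAAAAAAAAAAAAAAAAAAAAAAAAAAAAAAAAAAAAAAAAAAAAAAAAAAAAAAAAAAAAAAAAAAAAAAAAAAAAAAAAAAAAAAAAAAAAAAAAAAAAAAAAAAAAAAAAAAAAAAAAAAAAAAAAAAAAA="/>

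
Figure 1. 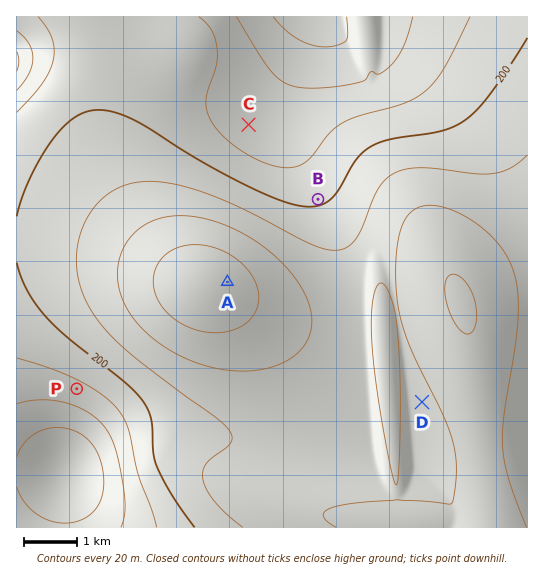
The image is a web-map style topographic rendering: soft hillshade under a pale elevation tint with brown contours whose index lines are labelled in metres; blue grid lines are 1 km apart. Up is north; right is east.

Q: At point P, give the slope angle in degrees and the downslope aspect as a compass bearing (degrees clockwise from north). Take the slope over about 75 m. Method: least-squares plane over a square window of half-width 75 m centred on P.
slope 2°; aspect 204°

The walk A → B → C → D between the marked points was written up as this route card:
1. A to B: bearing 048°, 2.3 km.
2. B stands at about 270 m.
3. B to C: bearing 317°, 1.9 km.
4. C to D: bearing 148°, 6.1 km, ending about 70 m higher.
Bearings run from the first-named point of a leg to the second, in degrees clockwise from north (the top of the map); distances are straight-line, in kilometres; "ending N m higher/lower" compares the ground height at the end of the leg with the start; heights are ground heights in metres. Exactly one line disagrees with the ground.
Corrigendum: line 2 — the height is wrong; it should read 200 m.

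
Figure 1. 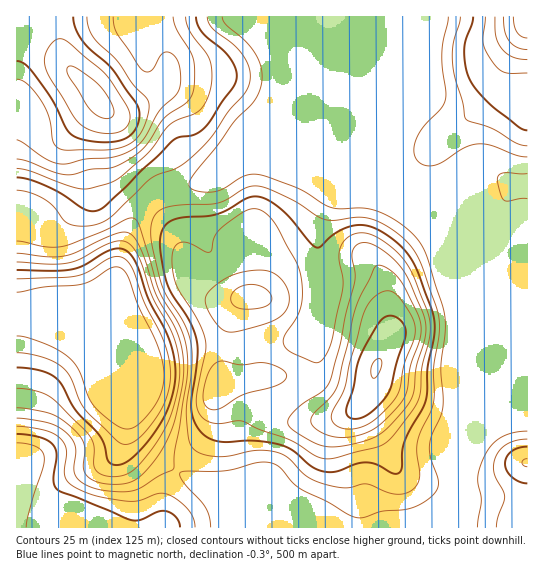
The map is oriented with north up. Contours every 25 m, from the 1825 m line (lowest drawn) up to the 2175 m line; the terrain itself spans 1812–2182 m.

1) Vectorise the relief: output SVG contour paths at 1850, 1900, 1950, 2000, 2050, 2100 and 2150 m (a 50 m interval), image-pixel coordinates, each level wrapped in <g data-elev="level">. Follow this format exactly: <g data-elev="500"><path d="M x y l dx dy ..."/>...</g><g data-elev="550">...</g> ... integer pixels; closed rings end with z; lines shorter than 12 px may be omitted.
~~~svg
<g data-elev="1850"><path d="M17 279l58-3 12-4 24-14 7-2 7 3 8 10 11 33 15 29 6 15 5 23-1 21-8 20-14 19-13 13-5 2-6 0-6-3-32-31-5-9-10-24-8-10-8-5-11-5-26-4"/></g><g data-elev="1900"><path d="M17 262l32 2 17-1 13-4 34-17 9-1 7 2 5 6 5 8 13 40 21 37 5 19 2 18-2 15-4 19-5 16-7 13-11 16-14 17-10 7-9 2-13 0-8-5-3-6 0-18-3-9-6-8-30-29-8-6-8-3-22-4"/></g><g data-elev="1950"><path d="M211 527l-2-10-3-8-23-27-3-7 1-3 42-1 34-8 14 0 9 4 13 16 8 6 27 13 21 13 9 3 7-1 17-6 28-3 11-4 9-6 6-7 2-6-1-8-7-20-1-11 2-10 9-19 3-10-2-40 4-40-2-20-19-58-13-16-21-16-12-6-11-2-28 0-8-2-33-19-40-14-8 0-7 2-18 12-10 4-16-1-9-4-1-5 4-7 24-29 17-24 19-20 5-8 3-9 1-15-6-15-10-13-20-17-4-8"/><path d="M527 431l-14 2-12 5-9 7-7 10-7 22 3 24-4 26"/><path d="M17 241l29 6 16 0 40-15 25-13 4-1 4 1 6 11 18 61 19 31 5 12 4 15 1 16-2 18-11 68-1 18-39 21-12 2-17-1-12-3-11-5-5-4-3-5-1-7 1-20-2-6-5-7-9-6-9-5-33-5"/><path d="M448 17l-6 37 4 37-1 8-4 10-16 16-7 10-4 12 2 11 7 7 11 0 9-3 22-14 16-4 12 2 25 10 9 1"/></g><g data-elev="2000"><path d="M180 527l-3-9-10-7-8 0-18 9-8 0-74-29-4-4-1-5 3-27-3-9-5-5-7-3-25-4"/><path d="M391 473l6 1 4-3 3-29 21-40 2-11 1-24 7-36-2-18-13-36-7-15-8-12-11-10-13-9-11-5-9-1-10 1-10 4-10 7-10 10-4 1-7-5-28-33-13-9-11-4-11 1-20 12-10 4-36 4-14 5-4 6-3 8 1 20 8 30 20 34 7 18 1 19-6 49 3 14 7 11 8 6 10 4 36-1 27 4 12 6 19 16 10 4 14 0 18-7 11-2 11 3z"/><path d="M527 447l-8 1-7 3-5 6-2 6 1 7 5 7 8 5 8 1"/><path d="M17 177l10 2 14 5 19 9 23 16 7 2 7 0 10-6 66-64 6-4 15-2 9-6 31-43 3-12-3-9-6-10-27-25-4-7-1-6"/><path d="M473 17l-9 32 1 17 5 13 8 12 14 15 27 21 8 3"/></g><g data-elev="2050"><path d="M323 446l11 1 13-2 19-4 12-6 11-8 16-18 5-8 4-10 2-24 9-32 1-9-2-9-14-35-8-13-16-16-17-10-6 0-5 1-6 7 0 7 3 16 0 8-9 32-6 32-10 36-8 10-25 17-9 12 1 5 6 5 18 11z"/><path d="M209 409l5 1 5-1 24-14 35-10 7-6 1-5-7-6-13-5-25 2-16-4-7 1-8 8-6 19-1 12 3 5z"/><path d="M226 331l9 1 24-6 14-5 9-6 6-8 1-9-2-11-6-8-7-6-7-2-18 0-20 6-17 12-6 8 0 9 9 16 6 6z"/><path d="M17 159l12 3 28 11 13 2 20-6 24-2 13-7 14-9 8-9 14-23 24-17 6-11 2-17-2-15-4-9-13-21-3-12"/><path d="M495 17l1 18 5 12 10 9 16 4"/></g><g data-elev="2100"><path d="M344 429l14-1 15-7 18-18 8-13 5-24 10-27 1-10-2-10-6-10-9-13-7-5-8 0-8 5-6 7-6 11-13 49-5 24-14 28 3 8z"/><path d="M17 79l5 1 6 5 14 17 7 16 4 24 6 7 8 1 44-1 14-3 10-6 7-9 4-10 3-12-1-8-15-17-16-24-23-22-5-10-2-11"/><path d="M513 17l1 8 3 7 5 5 5 1"/></g><g data-elev="2150"><path d="M373 378l4-1 4-8 1-7-3-4-4 2-3 6-1 7z"/><path d="M99 133l15 0 11-4 5-10-2-10-16-27-9-10-36-31-5-2-5 0-7 6-5 10 0 8 2 10 30 48 9 7z"/></g>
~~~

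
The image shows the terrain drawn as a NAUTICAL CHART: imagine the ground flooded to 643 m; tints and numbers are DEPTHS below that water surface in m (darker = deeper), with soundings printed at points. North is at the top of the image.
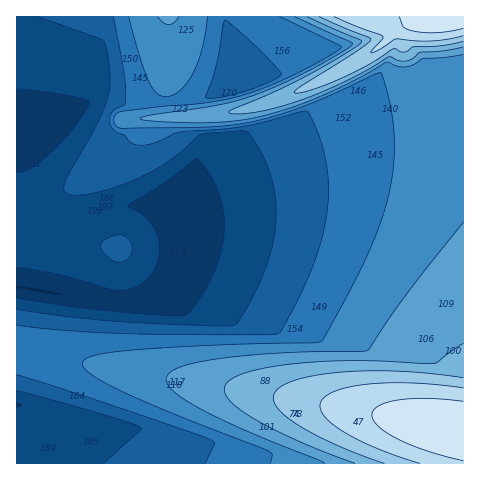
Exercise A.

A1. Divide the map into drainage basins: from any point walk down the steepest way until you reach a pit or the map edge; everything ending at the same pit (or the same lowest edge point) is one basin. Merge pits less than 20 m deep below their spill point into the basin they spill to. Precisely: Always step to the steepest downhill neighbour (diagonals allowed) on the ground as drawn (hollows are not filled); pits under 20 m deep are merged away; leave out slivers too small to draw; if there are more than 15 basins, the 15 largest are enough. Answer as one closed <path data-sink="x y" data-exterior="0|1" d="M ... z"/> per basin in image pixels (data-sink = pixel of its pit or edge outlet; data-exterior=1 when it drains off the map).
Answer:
<path data-sink="35 290" data-exterior="0" d="M463 16l-44 0-20 6-7 5-4 12-5 5-20 14-50 27-50 20-53 10-74 4-3 19-34 30-44 30-22 9-17 3 0 139 80 17 248 42 119 23z"/><path data-sink="17 405" data-exterior="1" d="M18 350l-2 0 1 114 447-1 0-31-2-2-157-29-158-26z"/><path data-sink="17 153" data-exterior="1" d="M168 16l-152 1 1 193 16-3 22-9 44-30 34-30 3-19 33-2-4-13 5-50z"/><path data-sink="223 91" data-exterior="0" d="M418 16l-249 0 1 38-5 37 2 22 2 5 51-4 35-7 28-9 30-13 50-27 25-19 7-15z"/>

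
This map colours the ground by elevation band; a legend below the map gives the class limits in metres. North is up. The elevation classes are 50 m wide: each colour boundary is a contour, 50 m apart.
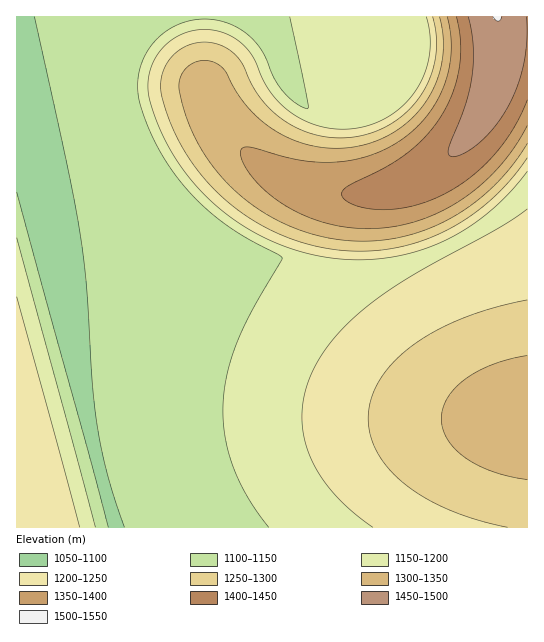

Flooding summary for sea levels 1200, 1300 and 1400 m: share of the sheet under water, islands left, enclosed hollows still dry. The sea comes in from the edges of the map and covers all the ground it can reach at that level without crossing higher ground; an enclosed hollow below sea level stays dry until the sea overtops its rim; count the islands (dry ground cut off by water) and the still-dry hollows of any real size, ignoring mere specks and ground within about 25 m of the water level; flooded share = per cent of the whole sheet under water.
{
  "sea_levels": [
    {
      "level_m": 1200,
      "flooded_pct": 54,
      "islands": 0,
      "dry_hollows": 0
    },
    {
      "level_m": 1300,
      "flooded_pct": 82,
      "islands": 0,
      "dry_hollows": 0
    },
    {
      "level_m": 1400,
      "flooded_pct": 94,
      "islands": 0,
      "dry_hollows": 0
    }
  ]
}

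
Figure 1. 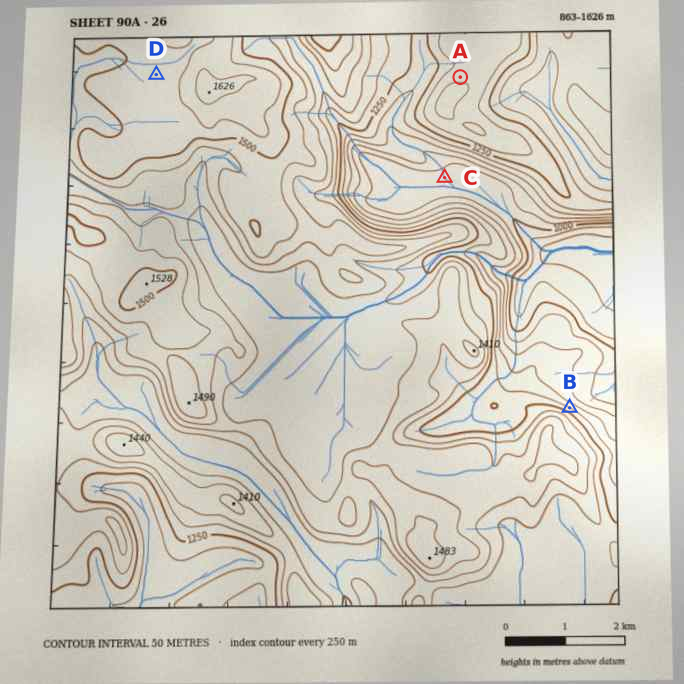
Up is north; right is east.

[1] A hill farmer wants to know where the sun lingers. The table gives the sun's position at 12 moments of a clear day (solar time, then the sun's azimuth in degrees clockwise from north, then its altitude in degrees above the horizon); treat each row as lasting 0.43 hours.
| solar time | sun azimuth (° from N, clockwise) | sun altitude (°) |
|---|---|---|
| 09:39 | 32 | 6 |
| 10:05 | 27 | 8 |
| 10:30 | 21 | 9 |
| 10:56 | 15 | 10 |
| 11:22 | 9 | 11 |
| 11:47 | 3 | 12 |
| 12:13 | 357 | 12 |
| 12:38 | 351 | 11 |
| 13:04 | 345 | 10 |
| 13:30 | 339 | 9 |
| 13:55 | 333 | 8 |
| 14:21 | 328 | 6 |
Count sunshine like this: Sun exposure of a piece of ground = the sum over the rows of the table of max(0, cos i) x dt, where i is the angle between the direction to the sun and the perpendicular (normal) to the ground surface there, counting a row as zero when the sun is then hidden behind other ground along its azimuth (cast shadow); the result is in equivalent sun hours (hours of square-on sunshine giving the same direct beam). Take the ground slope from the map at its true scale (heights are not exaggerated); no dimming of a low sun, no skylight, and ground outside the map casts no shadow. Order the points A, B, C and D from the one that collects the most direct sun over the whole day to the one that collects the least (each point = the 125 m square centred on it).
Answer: B > A > D > C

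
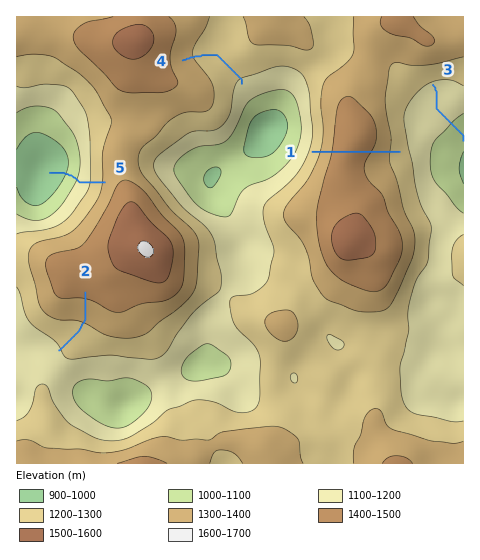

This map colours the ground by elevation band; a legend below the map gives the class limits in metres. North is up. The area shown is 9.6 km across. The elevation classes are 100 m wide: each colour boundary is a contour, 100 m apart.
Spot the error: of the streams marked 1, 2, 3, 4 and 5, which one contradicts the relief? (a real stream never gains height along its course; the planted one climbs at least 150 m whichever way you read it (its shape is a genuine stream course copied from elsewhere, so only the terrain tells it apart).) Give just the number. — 1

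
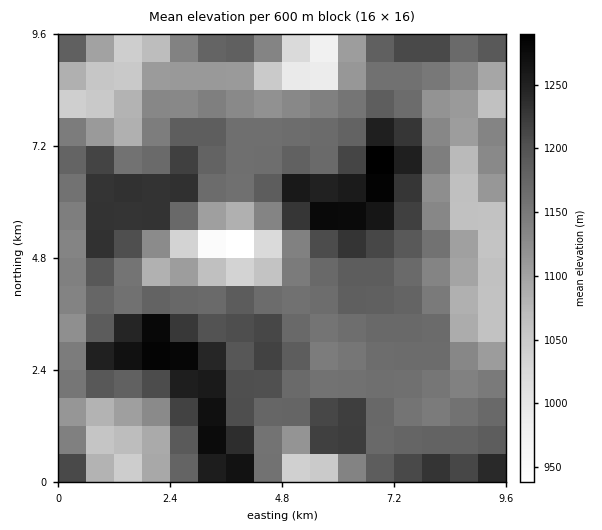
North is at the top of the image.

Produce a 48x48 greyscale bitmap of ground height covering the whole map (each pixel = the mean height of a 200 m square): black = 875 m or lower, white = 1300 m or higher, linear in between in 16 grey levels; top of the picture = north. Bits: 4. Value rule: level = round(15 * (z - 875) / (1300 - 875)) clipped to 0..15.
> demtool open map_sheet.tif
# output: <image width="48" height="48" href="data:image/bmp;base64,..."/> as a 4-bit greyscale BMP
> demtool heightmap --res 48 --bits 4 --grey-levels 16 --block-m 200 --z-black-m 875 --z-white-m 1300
<image width="48" height="48" href="data:image/bmp;base64,Qk32BAAAAAAAAHYAAAAoAAAAMAAAADAAAAABAAQAAAAAAIAEAAATCwAAEwsAABAAAAAAAAAAAAAAABEREQAiIiIAMzMzAERERABVVVUAZmZmAHd3dwCIiIgAmZmZAKqqqgC7u7sAzMzMAN3d3QDu7u4A////AO25d3Zniaq83d7bqXZUVniqvM3d7czd7ty5dmZmiau97u7bqXZVZ4mqu7zM3czN3cuoZmZmeavN7//bqXZWiaqru7u8zLu8zLqYZnZmeKve/+7bqXZ4q8u7uru7u7u7u7qGZ3d3eKvO/t3bqYib3dy7qqu7u7u7u6l2Z3d3iavO7czLqZrN7u3Lqqqqqqu7u6hmZ3h4iqze7bvLqqvN7u7bqqqqqqq7u6h2eIiImrzu7czLqqq7zMzLqqqqmqqqqqmImZmZmrzv7czLuqqqq7u7qqqpmZqqqqmqqqqqq73v7czMu6qqqqqqqqqqqZmqqpq7u7u7zM3v7MzMy7qqqqqqqqqqqZmaqpq93cvN3e7+3LvMzLuqqqqqqqqqqpmZmZq97t3e7u/+3Lu8zMuqqZqqqqqqqpmZmIq87+7u///u3Lu8zMuqmZqqqqqqqqmZh3mr3v///+7t3Mu8zMuqqqqqqqqrupiIh3mrze7//+3MzLvMzMuqqqqqu6q7uph3d3mqvM3v/tzLu7zMzLqqqqqquqq7updmdnmqq7zN7cy7u8zMy6qqqqqqqqq7qYd2Znm7qqu7zLu7u7zLuqqqqqu7uqu7qYd2Z4m7uqqqu6qqqru7qqqqqru7u7u7qYd2Z4q7uqqZqqqqqqqqmqqqqrvMu7u6qIh3d4q7uqqYiaqqmZmIiaqqq7u7u7uqmIiHd3m8uqqXd4mYdmZVZ5qqu7u7u6qqmIiHZnnMy7uoZmZlQyM0Vomqu7u7u7qqqYiHZnnNzMy5hlVDIREkVomqu7u7u7uqqpiHZnm93My6mGVDIRI0VomrzN3czLu6qph3Z4m93cy7qodlQzRFZ5q83e7d3My6qZh2Z4m83czMu6mHZVVneKvN7u7t3dy6qYdmZ4q83czd3LupiHeJmr3u7/7u7ty6mHZmZ5q83c3u7cy6qpmaq97v/u7u7uy6l2ZmeJq83M3u7t27qqqqvN7u7u7u/uy6h3ZniJq83d3c3d3LqqqqvN7u3d7u/+26l3Z4maq83dy7vN3LqqqqvN3czM3v/+26mHd4mavN3cuqu83Lqqqqq8y7u7zv/+26qHd4mavNy7qqq8zLuqqqqruqqrzf//7LqHd4mqq7upmZq7zMuqqqqqqqqqve//7LqHeJmqqqqYeJqrzMuqqqqqqqqrvN7/3LqHiJqqqqh3eJqru7u6qqqqqqqqu87u26mIiZmpmIdmeJmqq7u6qqqqqqqqq73tuqmImZmXdmZniJmqqqqqqqqqqqqqqrzMupiIiId2VWZ3eJmZmZqpmZmZmqqqqru6qpiIiHZmZmZmeJmZiImYh3d3eIiJqqqqqpmZmHZmZmZmZ4mZh3iYdmZlVVZnmqqqqpmZmHdoh2ZmZ4iZh3iZh2ZVQzRXiqqqqqqqmIiJmHdmZniJmZmZmYdlQhJWiqqqq7qqmZmaqYh2Zmd4mqqqqph2UyJWiqqqvMuqmqqruph2ZmZ4mqu7u6qHVDNWiru7zdy6q7u9y6h2ZmeJqrzMzLqXZTRnirvM3d3LvN3Q=="/>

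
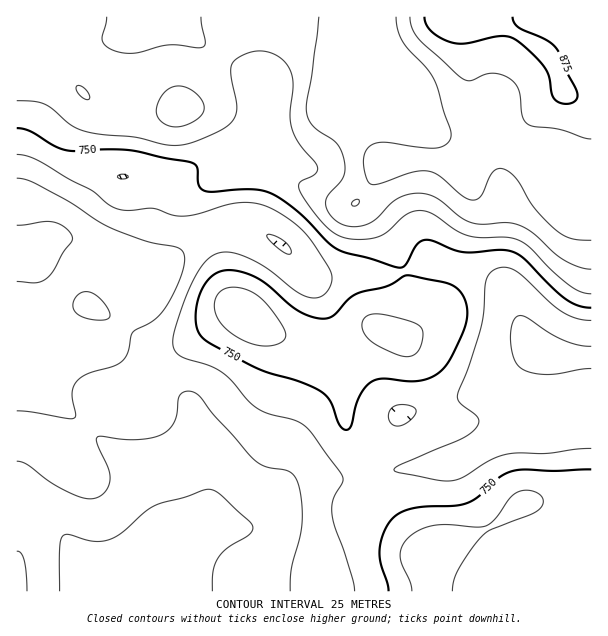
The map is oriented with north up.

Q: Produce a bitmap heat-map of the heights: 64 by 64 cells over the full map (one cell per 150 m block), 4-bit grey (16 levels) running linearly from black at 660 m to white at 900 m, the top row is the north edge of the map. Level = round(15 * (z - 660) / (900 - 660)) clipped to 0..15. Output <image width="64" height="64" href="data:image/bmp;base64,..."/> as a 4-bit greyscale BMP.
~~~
<image width="64" height="64" href="data:image/bmp;base64,Qk12CAAAAAAAAHYAAAAoAAAAQAAAAEAAAAABAAQAAAAAAAAIAAATCwAAEwsAABAAAAAAAAAAAAAAABEREQAiIiIAMzMzAERERABVVVUAZmZmAHd3dwCIiIgAmZmZAKqqqgC7u7sAzMzMAN3d3QDu7u4A////ADIhERERERERERERERESIjMzRERFVmd4h3d2ZmZnd3dmMiERERERERERERERERIiMzNEREVWd4iId3ZmZmd3dmYyIREREREREREREREREiIjM0RERVZ3iIh3dmZmZnd2ZjIhERERERERERERERERIiMzRERFZniIiId3ZmZmZmZmIiERERERERERERERERESIzNERFVmeIiIiHd3ZmZmZmYiIRERERERERERERERERIjM0REVWZ3iIiId3d3ZmZmZiIhERERERERERERERERESIzRERVVmd4iIh3d3d3ZmZmIhERERERERERERERERERIjNERFVWZnd3d3d3d3d3ZmYRERESIhEREREREREREREiM0REVVVmZmZmd3d3d3d2ZhEREiIiIhERERERERERESIzRERFVVVmZmZmd3d3d3ZmERIiIzIiEREREREREREiIjNEREVVVVVVVVZnd3d3dmYRIiMzMyIhERERERERIiIjM0RERERVVURFVWZ3d3d2ZiIjMzMzIiIhERERERIiIiMzRERERERERERFVmZ2ZmZmIjM0QzMiIiIiERERIiIiMzNERERERERERERVVmZmZmYzNERDMyIiIiIhERIiIzMzM0RFRERERERERERVVVVVVTNEREMyIiIiIiIiIiIzMzM0RVVVREREREREREREREREM0REMzIiIiIiIiIiIzMzM0RFVVVERERERERERDMzREQzMzMzMzMzMyIiIiIzMzM0RFVlVUREREREREQzMzMzMzMzMzMzMzMzMiIiIzM0RERFVWZVRERERUREREQzMzMzMzMyMzMzMzMzIiIzM0RERFVWZlVEREREREREREQzMzMiIiIzMzMzMzMiIzM0RERVVVZmVUREREREREREQzMzMyIiIjMzMzMzMyIjM0RFVVVVZmZVVEREREREMzMzMzMzIiIiMzMzMzMzMzM0RFVVVVZmZmVVVVVVREMzMzMzMzMiIiIjMzMzMzMzM0RFVVVmZmZmZmZmZlVUQzMzMzMzMyIiIiIjMzMzMzM0RFVWZmZmZmZmZmZmZVRDMzMyIiMzIiIiIiIiMzM0RERVVmZmZmZmZmZ3d3dmVUMzMyIiIiIiIiIiIiIzM0REVVZmd3d3dmZmd3d3d3ZlRDMyIiIiIiIiIiIiIiMzRFVWZnd3d3d3Zmd3d3d3dmVUMzIiIiIzIiIiIiIiIzNEVWZneIiHd3ZmZ3d4d3d3ZlQzMiIiMzMiIiIiIiIiMzRVZneIiId3ZmZnd4d3d3dmVDMyIjMzMyIiIiIzIiIiNEVneIiId2ZmZmd3d3d3d3ZUQzMjMzREIiIiMzMiIiIjRWd4iIh2ZVVVZnd3d3d3ZlRDMzM0RVUhIiIjMiIiEiNFZ3iIh2ZVREVWZmZmZmZmVEMzM0RWZxERIiIiIhERIjRmd3d2ZURERFVmZmZmZmZUQzM0RWd3ERESIiIhERESNFZndmZUQzNEVVVWZmZmVVREM0RWd4gREREiIhERERIzRWZmVUQzM0RVVVZmZVVVVURERWeIiQARERERERERIiNEVVVEMzM0RVVVZmZlVVVVVEVWeImZAAEREREREiIiIzREREMzMzRVVmZmZmVVVVVVVWeImZkAARERERIiIiMzM0QzMzIzRFZmd2ZmZmZmZmZmeImqqhERERESIiMzMzMzMzMzIzNFZ3iHd2ZmZmd3d3eImqq7ERERESIzMzMzMzMzMzMzNFZ4iZiHdmZneIiIiJmqu7sREREiIzRERERERDMzMzRFZ4mamYh3d3eJmZmZmqu7uyERIiM0RERERERERDM0RVZ4maqqmIh3iJmqqqqqu7zMIiIiM0REREREVVVVREVWZ3iZqqqpmIiJqqqqqqq7vMwiIjM0RERERERVVmZVVmZ3iImqqqqZmZqquqqqq7u8zCIzNERERERERVVmZmZmZ3d4iJqqqqqqqqu7qqqru7vMMzRERERERERFVWZnd3d3d3eImqu7qqqqu7uqqru7u7szRFVVVUREVVVWZmZ3d3d3d4iaq7u7qqu7u7qru7u7u0RFVVVVVVVWZmZmZmZmZnd3iJqru7uqqru7u7u7u7u7VVVmZmZmZmd3d3ZmZmZmd4iJmqq6qqqqq7u7u7u7u7xVZmZ3d3d3eIiId3dmZmZ3iJmZqqqqqqqru7u7u7u8zGZmd3eIiIiImZiId3ZmZniJmZmqqqqqqqu7u7zMzMzMZmd3iIiIiImZmZiHd2ZmeJmZmaqZqqqqu7u7vMzM3d13d3iImYiImZmZmYh3ZmZ4maqqqZmZqqq7u7u8zN3d3Xd3iImZiIiJmZmYiHdmZniZqqqpmZmaqru7u7zN3d3diIiImZiIiIiZmZiId2ZmeJmqqqqZmZqrvMy7vM3d7t2IiImZiIiIiImYiId3ZmZ4mZqqqpmZmqu8zMzMzd3t3YiIiJiIiIiIiIiId3dmZniZmqqqmZmqu8zMzMzd3e3diIiIiIh3d3iIiId3d3ZneJmZqpmZmqq8zMzMzd3e3d2IiIiId3d3d3d3d3d3d3eImZmZmZmqq8zd3d3d3e7d3YiIiId3d3d3d3d3d3d3iIiZmZmZmaq8zd3d3d3e7d3diIiId3d3d3d3d3d3iIiIiJmZmZmaq8zd7u7d3d3d3d2IiId3d3d3d3d3d3iIiIiZmZmZmZqrze7u7u7d3d3d3ZiIh3d3d3d3d3d3eIiIiZmZmZmZmrzd7u7u7t3d3d3d"/>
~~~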